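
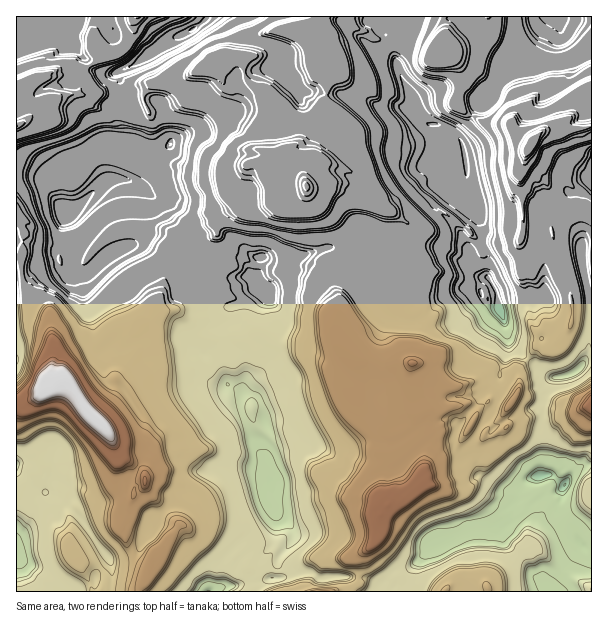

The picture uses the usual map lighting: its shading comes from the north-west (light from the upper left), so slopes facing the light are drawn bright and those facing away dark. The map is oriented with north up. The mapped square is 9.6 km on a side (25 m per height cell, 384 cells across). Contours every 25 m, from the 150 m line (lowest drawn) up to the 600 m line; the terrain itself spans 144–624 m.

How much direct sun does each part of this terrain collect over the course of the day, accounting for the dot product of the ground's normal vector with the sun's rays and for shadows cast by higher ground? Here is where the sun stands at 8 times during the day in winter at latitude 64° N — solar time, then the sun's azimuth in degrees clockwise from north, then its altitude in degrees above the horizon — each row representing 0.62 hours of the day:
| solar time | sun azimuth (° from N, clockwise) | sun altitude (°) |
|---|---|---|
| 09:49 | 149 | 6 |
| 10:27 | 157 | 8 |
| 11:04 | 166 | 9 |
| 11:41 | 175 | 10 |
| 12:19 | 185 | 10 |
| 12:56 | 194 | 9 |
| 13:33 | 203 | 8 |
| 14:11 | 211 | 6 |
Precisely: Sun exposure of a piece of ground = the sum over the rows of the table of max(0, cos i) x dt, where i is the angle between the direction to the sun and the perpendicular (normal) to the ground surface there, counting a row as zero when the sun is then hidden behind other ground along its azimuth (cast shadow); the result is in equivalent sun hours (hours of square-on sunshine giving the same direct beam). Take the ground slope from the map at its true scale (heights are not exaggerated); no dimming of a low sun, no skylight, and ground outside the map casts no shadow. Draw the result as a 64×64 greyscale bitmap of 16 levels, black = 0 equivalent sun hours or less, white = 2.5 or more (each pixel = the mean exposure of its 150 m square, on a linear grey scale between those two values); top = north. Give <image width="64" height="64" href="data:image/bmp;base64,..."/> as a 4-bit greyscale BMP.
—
<image width="64" height="64" href="data:image/bmp;base64,Qk12CAAAAAAAAHYAAAAoAAAAQAAAAEAAAAABAAQAAAAAAAAIAAATCwAAEwsAABAAAAAAAAAAAAAAABEREQAiIiIAMzMzAERERABVVVUAZmZmAHd3dwCIiIgAmZmZAKqqqgC7u7sAzMzMAN3d3QDu7u4A////ACRERFYzRDW5fGp5UhRBASIAASW2RERDIkRFRFQ0REV0ADRFu0QzM1t3tu7+lUIAAAAAAlpUREMBNEMTNERFRBAQJFynhBMyRbWKVlVEQxAAAiXf3OdDARABIiEkeGZEISJkeEQxFUI0d1mlVERDIRFlV4e+zXUQAAAAACR850QzRVRlQiKXcRRJVaxUREQzEgJCFI7ttRAAAAAAE0VTRERFREQyGZySAEeWWJRERDMhECMRJKu5QhAAAAABRCNERVZEISFYt2QgE6pUhURCABMxMyRFWKqWIQAAAAAQAkRVqVQQEYZkVzESQkRWREAAFkRjV2VWa8vIMQABEAATRFamRDEUZERXUyABREREIBJFR1R1VFbJ7+zNtjIiESNEfFREMzdTNFbcQRJEM0QSM1VYVpQ0RH2/7vyclDMzNDSXREREV0aERmhDM0MjQyIzVVVFRDNERbyd2deWRERDE1RERURUSWRFxqVEMRNDIzRUZkMTIBIkSMUzV2lUMjQRNERERFdYVURFZkIAI0I0RGSFQwExAAFEIyQ0abVAAXUiJEREVYW/swNFQxI0QzRFdERDISIAABMkM2vXmGh4ZiB0RERmipWCEyJHt0RXREdUEBMyIyEQACNERW2bpmVVZ1RERGmaZUNEI0VqZEREV1QgBDNERDMQIjRFVcy+vf7b+lRXvLnWVEMzRCA0Q0V3QzFVRWREQzM0N1d1WMeofP/b2a7dvGMzICNDETRDZlZERoRqhUREREZUo0iVdlapr6/v/tylEhEBJEESNCRTZERJVbhUREREQ0JVJDVXWZmm7//uuUEREBI0ISMxFFZlRGdZhEREREVXtxZDlDNGWH1W3tmkEAASI0IRMyIzRnVEhWlERERERERoYmNbYzNCVzat/WIAABI0QhMzIzM2ZEV1hkRERERERCESIxZ3MRERA0RVQAABIjRDM0RCVXhURVWERERERERFeFRDEVIyAAABJEQhAAIjNEQ0RXeHdlREVmRERERFREQQJEIhIzAAABESMgAAASM0REREepmFRElmVERUREeFQwATQyIjNDAAIhAAAAESMzRDRERFVlVEeURERERERFRGIjQxARWKYxAiEQABESIzNENERERFVVV1RFRERERBE0RDIQAAGpeGMzMiEBESIzM0M0RVRERERERGVERCATMhEBIAAAAUNEdUUyEBERIzM0REREREREREI0ZERDEAAAAAAAAAADVURoRTIQEQATMzRFZUREREREQjRUREIAAAAAAAEAABYjRGdVIiERAAEjREWoRERERDQzRFREMBIhABIxIQAAMwEUNVUhEBAAAAAkQzNEREQxADM0I0QRIzRDQSIQAAFSAANURTIAAAAAAAIzATREVCAAQ1MQIhI0RERDEgEAA1MxFUREIQAAABEQAAEjRERDIAFUIyAAI0RERFYyEhAleYaGM0QAAAAAASIQATREREETa1RDMQEjRERVR1ZDEWi8yYVDRAAAABAAEjIRNERVWXd1RDIzMzRERERFYzSIWHVYZUJFQRARERAAI0M0REREhCJEMjREREREREISNFV2ZUVUQkRjIRIiIQAANEREREVIh0RTEjREREREMThERpplRVRDM1VBIiIiEAAUREV5VXiGrtuGVERERERVNEVXVolEVERFZUISIiMyEANERIuJ3/+5qYdVVFREVVlEa0JlNkRUWHVUIQAiIzMzITRHls3d7/3N3udVVWZ1QjSBJFQ1RDRYhBEgAAIzMzMQA0hVrbme///5a3e/+yQRMwE0REVENFZSEjEAABMzMyEAQ0aWVahVVWpn3ZVCQQEQEiRUVUREREAiRVQQAAEAEhFESmVEVERpVpVVRCEQEAEiRmandEQzISJaqoMRERJDN1lnRERURHlUh1RDAQAAEiNHeHaZdEMDIzVliEMiRlRHZWVFiXREMTQ0RUEQAAEjQ1d424pVURRTNEVXmZmGVEREREe5REQhMxRTMREQEjMzZmd4d2RWRYQ0RVV5dmVEQkQzREVERDM1MjQyEkIjMzRkZUi1hVl1e2REV2ZlREMiMiFDEjMzMyADRCIjVDM0NGREW7d7dY/L7rZFVUREUxMwESISEBIQACREJDM0M0RFhlVSndzv/f//7tZEVWmVZDECAQAAAAACNEQ1QzIzQmt6iEEpjOy7Zr/tjv/v/M7cY0QQEQAAASM0QiMzIhEn2MaHIAFER6FVRFeVZoZZhmZ4lCESMyIjREQgIDETWO/rMiEQAAIwARRERa50RFY1rtpUMzNEQwFEQQERICRJnXEAAAAAAAAUM0WIdrZUZDaFVEV3dkQxACMAEmZWNEVEQQAAAAAAAjRSACNEREVZ7XVUWqh2QwABJTMzVUQ0dTNYIQEAAAADQ0dyASMCNERVRprJU2IQATmVnHRDMku4l1aTIAAAAAAgEjYzQREAABNEm5ZmQAAjZ1RVVDIyiv/qhGQhAAAAAAAAADMnzqEAACMDRFhoMjRlREQ0I0R527ulQyIQAAAAAAAAABVGvSAAAAA0REVkRFVEQzMTa1M0RGVEMhEAAAABAAAANEM3ogAAAAAAABRYlURCMTREMhREM0RiIRAAABIQAAFEMSW5MAAAAAABfftUREIlZFQyEkICRGMiAAAAEhABIxIzaJqGEAAAAAEkREREIkQSJDIgEBNFVDIAAAATIiMzIUVXrO2FEAAAAAAAEjMzMiNEMyEBI0dEQgAAAC"/>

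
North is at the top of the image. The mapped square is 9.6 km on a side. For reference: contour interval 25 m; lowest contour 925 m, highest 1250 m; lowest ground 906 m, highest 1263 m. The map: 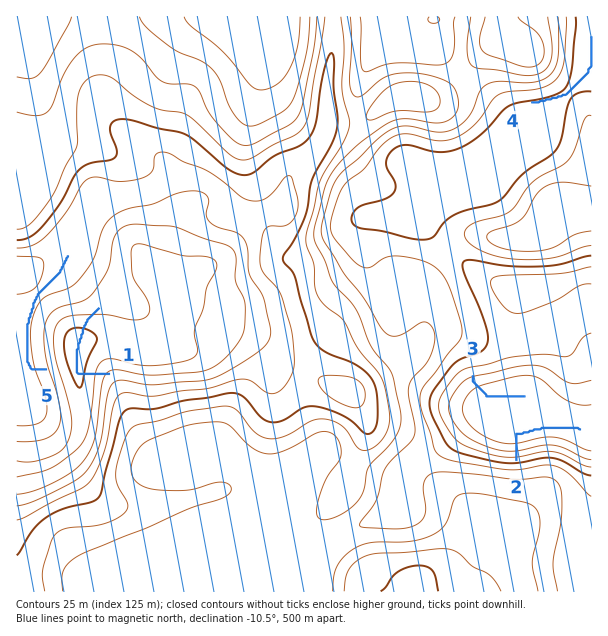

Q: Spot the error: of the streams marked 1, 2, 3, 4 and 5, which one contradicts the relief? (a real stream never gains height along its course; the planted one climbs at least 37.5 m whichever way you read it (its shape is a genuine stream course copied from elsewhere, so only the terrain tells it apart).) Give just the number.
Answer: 1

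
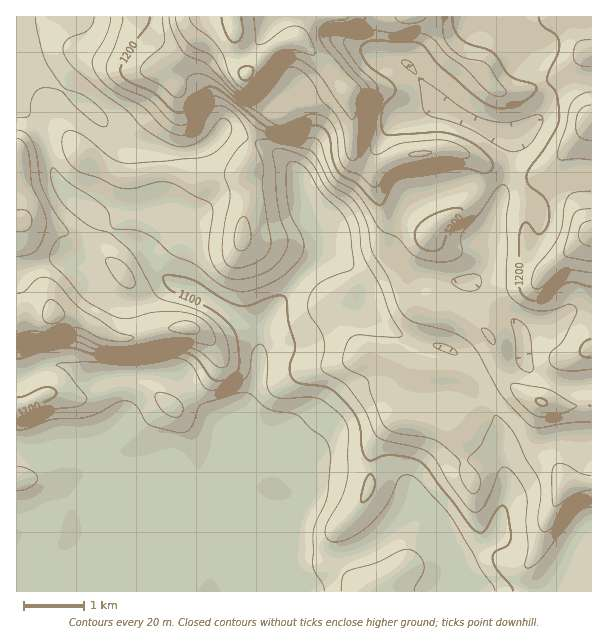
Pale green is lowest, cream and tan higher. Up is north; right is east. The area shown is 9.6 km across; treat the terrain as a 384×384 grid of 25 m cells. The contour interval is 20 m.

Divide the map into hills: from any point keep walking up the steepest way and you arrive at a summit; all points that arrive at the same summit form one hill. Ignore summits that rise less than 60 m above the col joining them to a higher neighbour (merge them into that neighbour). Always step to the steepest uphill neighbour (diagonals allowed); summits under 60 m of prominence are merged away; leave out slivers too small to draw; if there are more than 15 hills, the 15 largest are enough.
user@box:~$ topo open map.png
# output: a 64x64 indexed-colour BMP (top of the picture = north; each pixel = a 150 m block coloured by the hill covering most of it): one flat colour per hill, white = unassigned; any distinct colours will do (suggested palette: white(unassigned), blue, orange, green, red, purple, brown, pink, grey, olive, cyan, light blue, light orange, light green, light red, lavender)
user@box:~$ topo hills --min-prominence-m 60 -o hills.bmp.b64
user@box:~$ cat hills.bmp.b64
<image width="64" height="64" href="data:image/bmp;base64,Qk12CAAAAAAAAHYAAAAoAAAAQAAAAEAAAAABAAQAAAAAAAAIAAATCwAAEwsAABAAAAAAAAAA////ALR3HwAOf/8ALKAsACgn1gC9Z5QAS1aMAMJ34wB/f38AIr28AM++FwDox64AeLv/AIrfmACWmP8A1bDFABEREREREREREREREREREREREREREREREREREREREREREREREREREREREREREREREREREREREREREREREREREREREREREREREREREREREREREREREREREREREREREREREREREREREREREREREREREREREREREREREREREREREREREREREREREREREREREREREREREREREREREREREREREREREREREREREREREREREREREREREREREREREREREREREREREREREREREREREREREREREREREREREREREREREREREREREREREREREREREREREREREREREREREREREREREREREREREREREREREREREREREREREREREREREREREREREREREREREREREREREREREREREREREREREREREREREREREREREREREREREREREREREREREREREREREREREREREREREREREREREREREREREREREREREREREREREREREREREREREREREREREREREREREREREREREREREREREREREREREREREREREREREREREREREREREREREREREREREREREREREREREREREREREREREREREREREREREREREREREREREREREREREREREREREREREREREREREREREREREREREREREREREREREREREREREREREREREREREREREREREREREREREREREREREREREREREREREREREREREREREREREREREREREREREREREREREREREREREREREREREREREREREREREREREREREREREREiIREREREREREREREREREREREREREREREREREREREREiIhEREREREREREREREREREREREREREREREREREREREiIiIREREREREREREREREREREREREREREREREREREREiIiIhEREREREREREREREREREREREREREREREREREREiIiIiIRERERERERERERERERERERERESIRERIiIiIiIiIiIiIhERERERERERERERERERERERERIiIiIiIiIiIiIiIiIiEREREREREREREREREREREREREiIiIiIiIiIiIiIiIiIRERERERERERERERERERERERESIiIiIiIiIiIiIiIiIhERERERERERERERERERERERERIiIiIiIiIiIiIiIiIiEREREREREREREREREREREREREiIiIiIiIiIiIiIiIiIRERERERERERERERERERMzERESIiIiIiIiIiIiIiIiERERERERERERERERERERMzMzERIiIiIiIiIiIiIiIhERERERERERERERERERERMzMzMzMiIiIiIiIiIiIiIRERERERERERERERERERERMzMzMzMyIiIiIiIiIiIiERERERERERERERERERERERMzMzMzMzIiIiIiIiIiIhERERERERERERERERERERERMzMzMzMzMiIiIiIiIiIhERERERERERERERERERERERETMzMzMzMyIiIiIiIiIhERERERERERERERERERERERERMzMzMzMzIiIiIiIiIiERERERERERERERERERERERERETMzMzMzMiIiIiIiIiERERERERERERERERERERERERETMzMzMzMyIiIiIiIhERERERERERERERERERERERERERMzMzMzMzIiIiIiIRERERERERERERERERERERERERERETMzMzMzMiIiIiIRERERERERERERERERERERERERERERMzMzMzMyIiIiIREREREREREREREREREREREREREREREzMzMzMzIiIiERERERERERERERERERERERERERERERERMzMzMzMiIiEREREREREREREREREREREREREREREREREzMzMzMyIiIRERERERERERERERERERERERERERERERETMzMzMzIiIREREREREREREREREREREREREREREREREREzMzMzMiIhERERERERERERERERERERERERERERERERETMzMzMyIiERERERERERERERERERERERERERERERERERMzMzMzIiEREREREREREREREREREREREREREREREREREzMzMzMiIRERERERERERERERERERERERERERERERERETMzMzMyIhERERERERERERERERERERERERERERERERERETMzMzIhEREREREREREREREREREREREREREREREREREREzMzMhERERERERERERERERERERERERERERERERERERETMzMxEREREREREREREREREREREREREREREREREREREREzMzERERERERERERERERERERERERERERERERERERERETMzMRERERERERERERERERERERERERERERERERERERETMzMxERERERERERERERERERERERERERERERERERERERMzMzERERERERERERERERERERERERERERERERERERERMzMzMRERERERERERERERERERERERERERERERERERERMzMzMxEREREREREREREREREREREREREREREREREREREzMzMzEREREREREREREREREREREREREREREREREREREzMzMzMRERERERERERERERERERERERERERERERERERMzMzMzMxERERERERERERERERERERERERERERERERERMzMzMzMz"/>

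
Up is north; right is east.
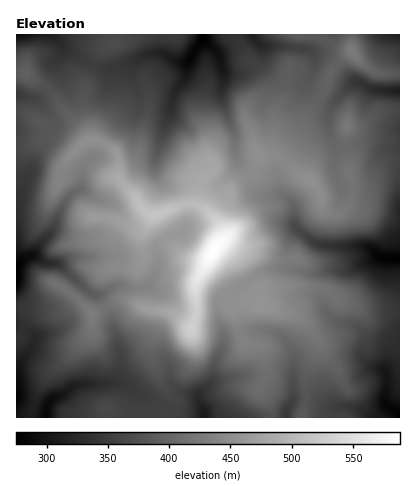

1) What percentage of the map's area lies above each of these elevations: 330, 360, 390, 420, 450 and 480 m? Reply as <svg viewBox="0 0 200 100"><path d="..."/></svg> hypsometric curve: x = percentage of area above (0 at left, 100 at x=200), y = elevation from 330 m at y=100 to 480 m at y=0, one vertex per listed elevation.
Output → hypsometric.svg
<svg viewBox="0 0 200 100"><path d="M182 100l-38-20-42-20-39-20-32-20-18-20"/></svg>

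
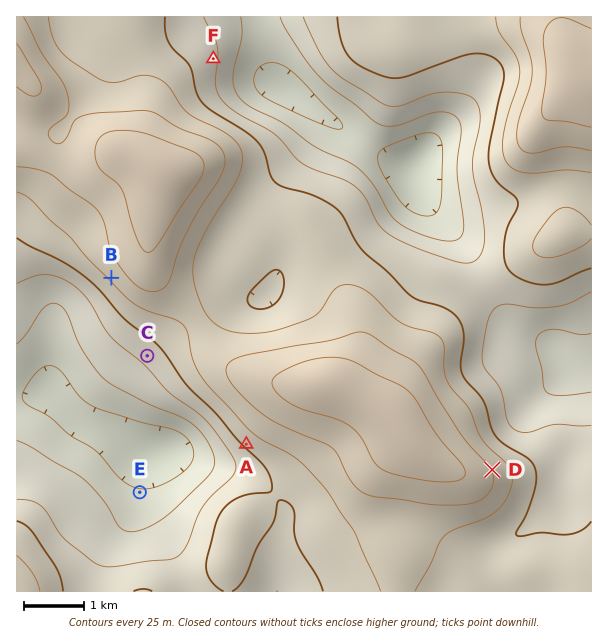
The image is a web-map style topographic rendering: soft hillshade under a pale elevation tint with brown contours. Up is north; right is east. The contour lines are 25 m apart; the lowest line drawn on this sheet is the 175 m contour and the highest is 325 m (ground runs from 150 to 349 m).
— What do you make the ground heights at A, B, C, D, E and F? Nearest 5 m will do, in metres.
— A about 255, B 280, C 235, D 300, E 180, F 230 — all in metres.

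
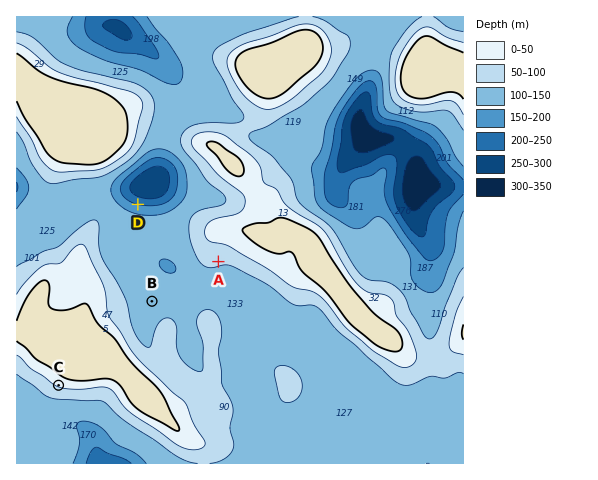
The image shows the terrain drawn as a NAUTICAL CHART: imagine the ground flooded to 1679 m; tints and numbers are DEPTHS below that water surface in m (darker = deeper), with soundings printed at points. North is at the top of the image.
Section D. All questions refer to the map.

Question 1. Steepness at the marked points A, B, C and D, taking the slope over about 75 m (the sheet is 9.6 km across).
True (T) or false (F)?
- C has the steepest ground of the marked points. F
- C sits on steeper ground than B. T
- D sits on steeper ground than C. T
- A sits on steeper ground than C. F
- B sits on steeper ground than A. F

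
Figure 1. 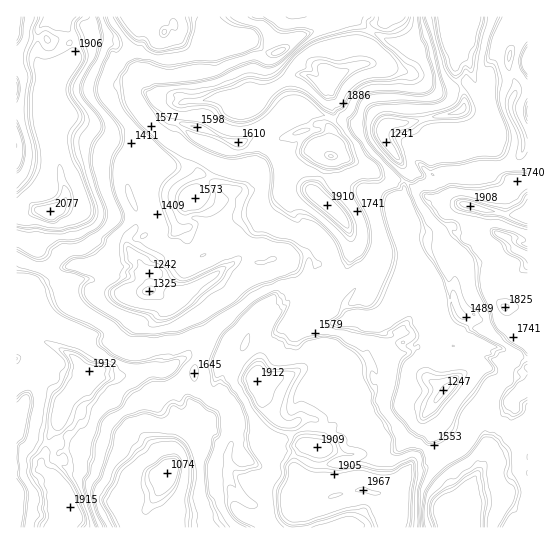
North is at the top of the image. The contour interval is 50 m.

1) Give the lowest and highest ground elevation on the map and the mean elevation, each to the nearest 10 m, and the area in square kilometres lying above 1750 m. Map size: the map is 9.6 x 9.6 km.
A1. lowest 1070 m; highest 2080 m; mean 1610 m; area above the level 19.4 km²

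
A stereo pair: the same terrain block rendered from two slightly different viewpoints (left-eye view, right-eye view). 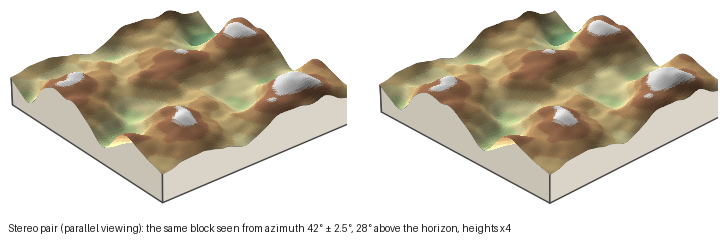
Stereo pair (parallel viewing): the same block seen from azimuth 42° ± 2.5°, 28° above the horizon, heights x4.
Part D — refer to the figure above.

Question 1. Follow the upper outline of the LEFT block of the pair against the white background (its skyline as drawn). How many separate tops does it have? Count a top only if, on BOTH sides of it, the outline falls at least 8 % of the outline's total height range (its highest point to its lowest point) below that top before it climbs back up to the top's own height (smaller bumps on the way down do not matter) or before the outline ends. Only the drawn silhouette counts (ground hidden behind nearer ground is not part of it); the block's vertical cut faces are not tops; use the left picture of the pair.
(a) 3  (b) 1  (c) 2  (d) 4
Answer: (a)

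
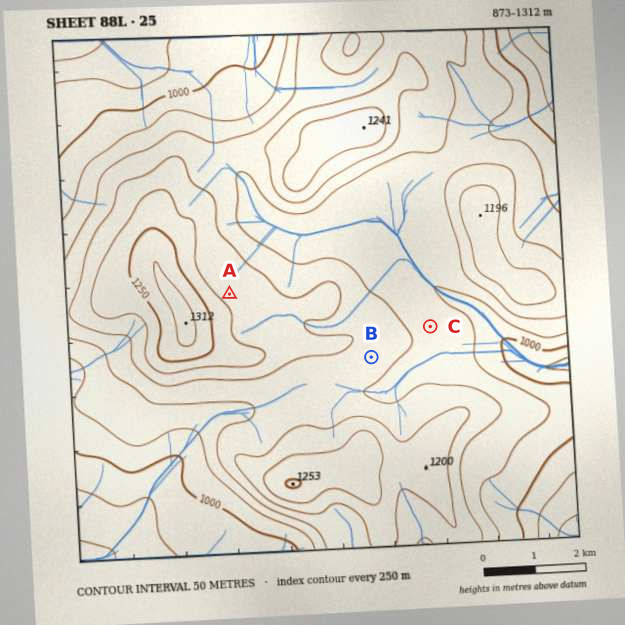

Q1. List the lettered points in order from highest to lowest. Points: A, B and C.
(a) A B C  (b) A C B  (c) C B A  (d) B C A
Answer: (a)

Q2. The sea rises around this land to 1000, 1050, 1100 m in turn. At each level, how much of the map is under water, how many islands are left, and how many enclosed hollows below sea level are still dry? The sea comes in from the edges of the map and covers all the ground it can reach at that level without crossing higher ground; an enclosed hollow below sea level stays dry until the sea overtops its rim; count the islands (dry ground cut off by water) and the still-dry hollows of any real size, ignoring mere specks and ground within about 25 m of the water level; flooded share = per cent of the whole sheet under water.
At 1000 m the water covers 14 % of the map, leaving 0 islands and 0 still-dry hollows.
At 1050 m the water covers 26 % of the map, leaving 0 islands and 0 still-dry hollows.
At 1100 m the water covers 49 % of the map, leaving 0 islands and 0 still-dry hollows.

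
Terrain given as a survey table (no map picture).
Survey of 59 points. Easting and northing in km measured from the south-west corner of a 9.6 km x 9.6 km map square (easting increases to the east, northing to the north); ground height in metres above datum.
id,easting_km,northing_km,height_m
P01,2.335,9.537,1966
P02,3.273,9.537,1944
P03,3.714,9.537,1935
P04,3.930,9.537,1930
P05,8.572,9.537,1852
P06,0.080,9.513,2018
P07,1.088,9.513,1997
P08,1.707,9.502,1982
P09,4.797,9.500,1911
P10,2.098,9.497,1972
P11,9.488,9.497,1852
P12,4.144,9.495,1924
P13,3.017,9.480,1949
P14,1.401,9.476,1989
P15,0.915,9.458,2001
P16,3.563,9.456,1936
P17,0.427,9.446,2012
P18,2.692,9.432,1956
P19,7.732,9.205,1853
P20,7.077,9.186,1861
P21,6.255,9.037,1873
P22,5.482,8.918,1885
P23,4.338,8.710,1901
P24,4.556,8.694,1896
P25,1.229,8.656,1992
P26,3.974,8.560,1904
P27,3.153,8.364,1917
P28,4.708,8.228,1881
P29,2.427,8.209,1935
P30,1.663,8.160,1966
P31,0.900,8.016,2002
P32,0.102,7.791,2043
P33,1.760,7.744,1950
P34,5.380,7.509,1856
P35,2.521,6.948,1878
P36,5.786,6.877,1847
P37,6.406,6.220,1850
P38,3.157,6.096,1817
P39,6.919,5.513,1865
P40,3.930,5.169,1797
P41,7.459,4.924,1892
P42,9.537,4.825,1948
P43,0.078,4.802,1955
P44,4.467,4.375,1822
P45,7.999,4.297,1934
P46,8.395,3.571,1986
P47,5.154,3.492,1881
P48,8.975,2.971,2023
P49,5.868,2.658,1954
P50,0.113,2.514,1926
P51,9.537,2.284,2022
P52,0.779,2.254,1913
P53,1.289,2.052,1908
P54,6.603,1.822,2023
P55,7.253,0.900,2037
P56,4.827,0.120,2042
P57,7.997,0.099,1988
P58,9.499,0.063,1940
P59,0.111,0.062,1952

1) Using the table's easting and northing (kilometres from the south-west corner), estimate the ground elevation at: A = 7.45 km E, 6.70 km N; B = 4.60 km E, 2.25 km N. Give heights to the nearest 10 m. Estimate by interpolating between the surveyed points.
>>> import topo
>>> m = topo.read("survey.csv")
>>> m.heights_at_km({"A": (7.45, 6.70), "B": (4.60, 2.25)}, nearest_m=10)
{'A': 1850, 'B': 1930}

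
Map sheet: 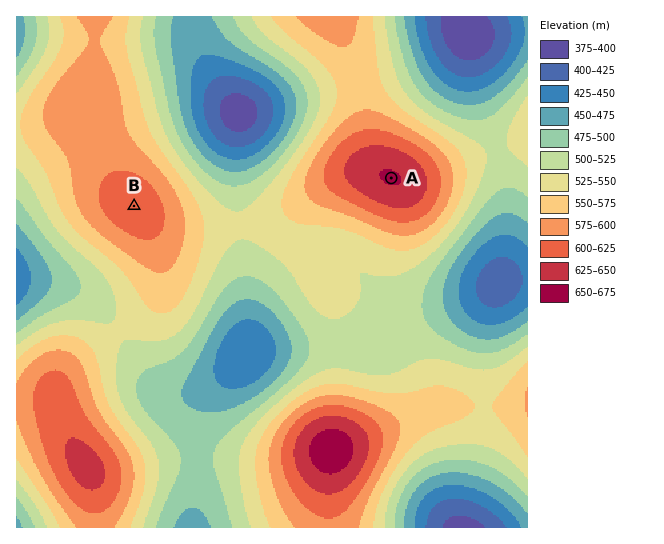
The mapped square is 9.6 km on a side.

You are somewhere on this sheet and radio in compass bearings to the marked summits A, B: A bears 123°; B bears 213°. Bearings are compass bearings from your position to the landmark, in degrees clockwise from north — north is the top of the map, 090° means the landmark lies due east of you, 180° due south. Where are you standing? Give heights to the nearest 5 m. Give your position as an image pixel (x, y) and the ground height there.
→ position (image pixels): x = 223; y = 69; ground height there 435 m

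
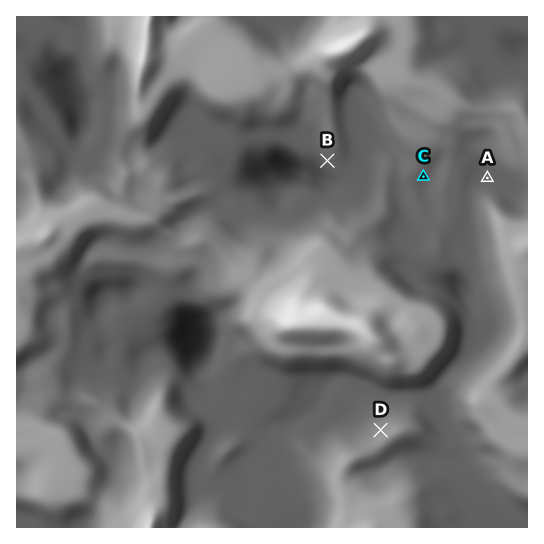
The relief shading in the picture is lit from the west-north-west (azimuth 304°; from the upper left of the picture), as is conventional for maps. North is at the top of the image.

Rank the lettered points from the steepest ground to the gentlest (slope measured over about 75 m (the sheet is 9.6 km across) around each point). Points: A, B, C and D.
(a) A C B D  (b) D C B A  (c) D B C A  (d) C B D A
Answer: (c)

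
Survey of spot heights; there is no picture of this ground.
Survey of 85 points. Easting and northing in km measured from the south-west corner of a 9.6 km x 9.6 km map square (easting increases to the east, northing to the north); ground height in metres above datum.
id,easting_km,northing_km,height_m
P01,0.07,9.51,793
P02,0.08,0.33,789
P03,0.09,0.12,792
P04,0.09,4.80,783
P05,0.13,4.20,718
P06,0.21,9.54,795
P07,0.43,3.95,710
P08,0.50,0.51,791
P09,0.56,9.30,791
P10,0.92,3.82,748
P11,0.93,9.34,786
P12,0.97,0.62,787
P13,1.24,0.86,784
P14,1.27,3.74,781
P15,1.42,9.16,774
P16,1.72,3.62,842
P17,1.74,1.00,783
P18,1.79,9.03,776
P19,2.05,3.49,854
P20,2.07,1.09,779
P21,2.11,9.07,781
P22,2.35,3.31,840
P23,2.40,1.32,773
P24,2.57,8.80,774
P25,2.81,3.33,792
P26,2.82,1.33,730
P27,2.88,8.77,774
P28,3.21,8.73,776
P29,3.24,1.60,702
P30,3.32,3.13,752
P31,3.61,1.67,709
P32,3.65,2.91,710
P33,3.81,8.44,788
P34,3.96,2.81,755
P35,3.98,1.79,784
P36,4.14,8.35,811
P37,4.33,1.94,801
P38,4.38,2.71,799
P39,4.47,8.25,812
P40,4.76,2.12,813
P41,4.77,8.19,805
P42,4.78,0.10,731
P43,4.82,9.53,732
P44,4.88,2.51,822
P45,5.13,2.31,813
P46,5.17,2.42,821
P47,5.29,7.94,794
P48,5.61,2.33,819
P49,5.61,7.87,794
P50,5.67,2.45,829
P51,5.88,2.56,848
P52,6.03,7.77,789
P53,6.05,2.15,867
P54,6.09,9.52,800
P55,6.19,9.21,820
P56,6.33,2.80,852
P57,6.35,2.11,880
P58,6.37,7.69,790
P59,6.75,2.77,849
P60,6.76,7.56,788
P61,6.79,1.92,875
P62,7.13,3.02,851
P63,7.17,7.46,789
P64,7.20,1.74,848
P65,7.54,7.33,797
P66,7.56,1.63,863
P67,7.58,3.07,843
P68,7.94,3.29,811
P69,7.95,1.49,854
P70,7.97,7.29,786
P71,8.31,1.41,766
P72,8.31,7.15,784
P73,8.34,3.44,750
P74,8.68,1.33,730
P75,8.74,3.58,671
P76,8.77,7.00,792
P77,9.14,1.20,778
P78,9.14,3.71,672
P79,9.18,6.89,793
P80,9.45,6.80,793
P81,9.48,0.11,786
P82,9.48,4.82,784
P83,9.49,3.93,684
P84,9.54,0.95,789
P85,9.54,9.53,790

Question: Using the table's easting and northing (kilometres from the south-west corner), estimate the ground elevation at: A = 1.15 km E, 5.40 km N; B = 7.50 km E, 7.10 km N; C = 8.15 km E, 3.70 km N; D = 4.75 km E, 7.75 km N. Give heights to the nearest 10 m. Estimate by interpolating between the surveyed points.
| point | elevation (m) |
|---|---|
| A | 790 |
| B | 820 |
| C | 730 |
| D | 810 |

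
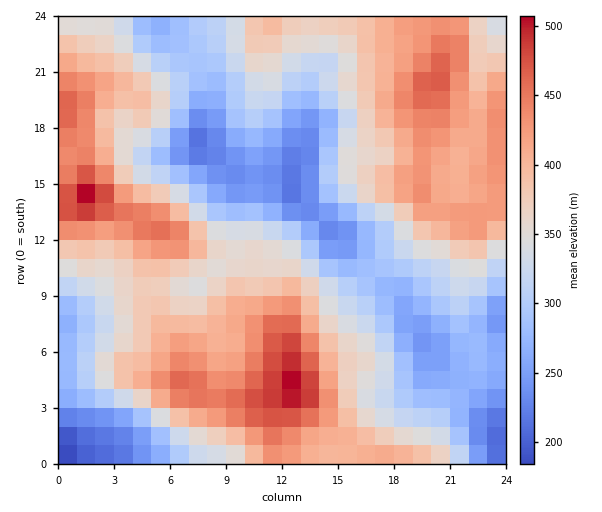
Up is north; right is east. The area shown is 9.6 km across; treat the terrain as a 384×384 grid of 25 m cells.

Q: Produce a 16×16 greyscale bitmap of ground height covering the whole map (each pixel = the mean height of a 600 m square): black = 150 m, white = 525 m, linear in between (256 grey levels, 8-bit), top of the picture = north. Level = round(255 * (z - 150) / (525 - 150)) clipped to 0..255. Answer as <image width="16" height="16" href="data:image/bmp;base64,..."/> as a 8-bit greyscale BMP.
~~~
<image width="16" height="16" href="data:image/bmp;base64,Qk02BQAAAAAAADYEAAAoAAAAEAAAABAAAAABAAgAAAAAAAABAAATCwAAEwsAAAABAAAAAAAAAAAAAAEBAQACAgIAAwMDAAQEBAAFBQUABgYGAAcHBwAICAgACQkJAAoKCgALCwsADAwMAA0NDQAODg4ADw8PABAQEAAREREAEhISABMTEwAUFBQAFRUVABYWFgAXFxcAGBgYABkZGQAaGhoAGxsbABwcHAAdHR0AHh4eAB8fHwAgICAAISEhACIiIgAjIyMAJCQkACUlJQAmJiYAJycnACgoKAApKSkAKioqACsrKwAsLCwALS0tAC4uLgAvLy8AMDAwADExMQAyMjIAMzMzADQ0NAA1NTUANjY2ADc3NwA4ODgAOTk5ADo6OgA7OzsAPDw8AD09PQA+Pj4APz8/AEBAQABBQUEAQkJCAENDQwBEREQARUVFAEZGRgBHR0cASEhIAElJSQBKSkoAS0tLAExMTABNTU0ATk5OAE9PTwBQUFAAUVFRAFJSUgBTU1MAVFRUAFVVVQBWVlYAV1dXAFhYWABZWVkAWlpaAFtbWwBcXFwAXV1dAF5eXgBfX18AYGBgAGFhYQBiYmIAY2NjAGRkZABlZWUAZmZmAGdnZwBoaGgAaWlpAGpqagBra2sAbGxsAG1tbQBubm4Ab29vAHBwcABxcXEAcnJyAHNzcwB0dHQAdXV1AHZ2dgB3d3cAeHh4AHl5eQB6enoAe3t7AHx8fAB9fX0Afn5+AH9/fwCAgIAAgYGBAIKCggCDg4MAhISEAIWFhQCGhoYAh4eHAIiIiACJiYkAioqKAIuLiwCMjIwAjY2NAI6OjgCPj48AkJCQAJGRkQCSkpIAk5OTAJSUlACVlZUAlpaWAJeXlwCYmJgAmZmZAJqamgCbm5sAnJycAJ2dnQCenp4An5+fAKCgoAChoaEAoqKiAKOjowCkpKQApaWlAKampgCnp6cAqKioAKmpqQCqqqoAq6urAKysrACtra0Arq6uAK+vrwCwsLAAsbGxALKysgCzs7MAtLS0ALW1tQC2trYAt7e3ALi4uAC5ubkAurq6ALu7uwC8vLwAvb29AL6+vgC/v78AwMDAAMHBwQDCwsIAw8PDAMTExADFxcUAxsbGAMfHxwDIyMgAycnJAMrKygDLy8sAzMzMAM3NzQDOzs4Az8/PANDQ0ADR0dEA0tLSANPT0wDU1NQA1dXVANbW1gDX19cA2NjYANnZ2QDa2toA29vbANzc3ADd3d0A3t7eAN/f3wDg4OAA4eHhAOLi4gDj4+MA5OTkAOXl5QDm5uYA5+fnAOjo6ADp6ekA6urqAOvr6wDs7OwA7e3tAO7u7gDv7+8A8PDwAPHx8QDy8vIA8/PzAPT09AD19fUA9vb2APf39wD4+PgA+fn5APr6+gD7+/sA/Pz8AP39/QD+/v4A////ABwpM0xugpa/uaytrKKSYC0vN0ZvnK/F19K9ooh3b00uU2uLsM7K0uPwyZF5XlVQQ1uBpbXKu7/b6bmTglZFUVBYdZCotK600teminNIRFZMWXSSoJejs7+/jnZgSVpnSHmElJqKjJqZnnpjWFpse2mZmaW1spKMjH9QSmF1gpaGy8PIzraBd3BVO0hnkK27suTlvKiAVEVDME91l7a5s7rNxo1sTjs7PC9Zipy4trC9yLKHazkyS0s2T4aXtr6xvNKumZJVQWRmSVJ/qcPKtrzJuaeOZlZsfmVwkKvJ2LewrKCMamBjgJJ/eI6qu8+8lo+LdFNdaoaklJSbrLrBtoY="/>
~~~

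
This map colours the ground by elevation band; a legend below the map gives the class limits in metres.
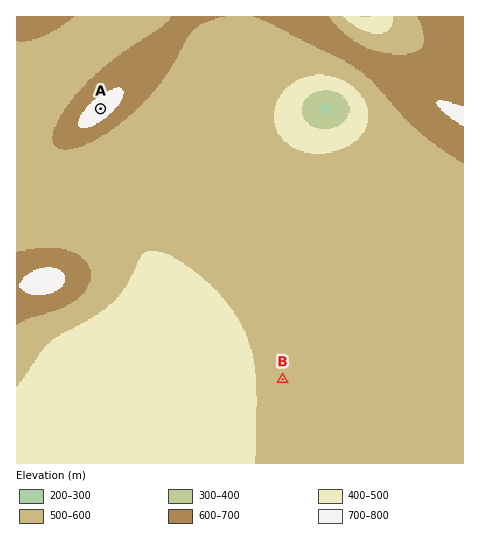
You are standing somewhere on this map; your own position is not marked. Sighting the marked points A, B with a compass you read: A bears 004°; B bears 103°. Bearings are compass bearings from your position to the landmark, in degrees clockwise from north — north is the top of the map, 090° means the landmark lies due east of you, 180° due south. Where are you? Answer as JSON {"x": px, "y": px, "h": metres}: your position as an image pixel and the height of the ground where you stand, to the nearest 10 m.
{"x": 85, "y": 334, "h": 480}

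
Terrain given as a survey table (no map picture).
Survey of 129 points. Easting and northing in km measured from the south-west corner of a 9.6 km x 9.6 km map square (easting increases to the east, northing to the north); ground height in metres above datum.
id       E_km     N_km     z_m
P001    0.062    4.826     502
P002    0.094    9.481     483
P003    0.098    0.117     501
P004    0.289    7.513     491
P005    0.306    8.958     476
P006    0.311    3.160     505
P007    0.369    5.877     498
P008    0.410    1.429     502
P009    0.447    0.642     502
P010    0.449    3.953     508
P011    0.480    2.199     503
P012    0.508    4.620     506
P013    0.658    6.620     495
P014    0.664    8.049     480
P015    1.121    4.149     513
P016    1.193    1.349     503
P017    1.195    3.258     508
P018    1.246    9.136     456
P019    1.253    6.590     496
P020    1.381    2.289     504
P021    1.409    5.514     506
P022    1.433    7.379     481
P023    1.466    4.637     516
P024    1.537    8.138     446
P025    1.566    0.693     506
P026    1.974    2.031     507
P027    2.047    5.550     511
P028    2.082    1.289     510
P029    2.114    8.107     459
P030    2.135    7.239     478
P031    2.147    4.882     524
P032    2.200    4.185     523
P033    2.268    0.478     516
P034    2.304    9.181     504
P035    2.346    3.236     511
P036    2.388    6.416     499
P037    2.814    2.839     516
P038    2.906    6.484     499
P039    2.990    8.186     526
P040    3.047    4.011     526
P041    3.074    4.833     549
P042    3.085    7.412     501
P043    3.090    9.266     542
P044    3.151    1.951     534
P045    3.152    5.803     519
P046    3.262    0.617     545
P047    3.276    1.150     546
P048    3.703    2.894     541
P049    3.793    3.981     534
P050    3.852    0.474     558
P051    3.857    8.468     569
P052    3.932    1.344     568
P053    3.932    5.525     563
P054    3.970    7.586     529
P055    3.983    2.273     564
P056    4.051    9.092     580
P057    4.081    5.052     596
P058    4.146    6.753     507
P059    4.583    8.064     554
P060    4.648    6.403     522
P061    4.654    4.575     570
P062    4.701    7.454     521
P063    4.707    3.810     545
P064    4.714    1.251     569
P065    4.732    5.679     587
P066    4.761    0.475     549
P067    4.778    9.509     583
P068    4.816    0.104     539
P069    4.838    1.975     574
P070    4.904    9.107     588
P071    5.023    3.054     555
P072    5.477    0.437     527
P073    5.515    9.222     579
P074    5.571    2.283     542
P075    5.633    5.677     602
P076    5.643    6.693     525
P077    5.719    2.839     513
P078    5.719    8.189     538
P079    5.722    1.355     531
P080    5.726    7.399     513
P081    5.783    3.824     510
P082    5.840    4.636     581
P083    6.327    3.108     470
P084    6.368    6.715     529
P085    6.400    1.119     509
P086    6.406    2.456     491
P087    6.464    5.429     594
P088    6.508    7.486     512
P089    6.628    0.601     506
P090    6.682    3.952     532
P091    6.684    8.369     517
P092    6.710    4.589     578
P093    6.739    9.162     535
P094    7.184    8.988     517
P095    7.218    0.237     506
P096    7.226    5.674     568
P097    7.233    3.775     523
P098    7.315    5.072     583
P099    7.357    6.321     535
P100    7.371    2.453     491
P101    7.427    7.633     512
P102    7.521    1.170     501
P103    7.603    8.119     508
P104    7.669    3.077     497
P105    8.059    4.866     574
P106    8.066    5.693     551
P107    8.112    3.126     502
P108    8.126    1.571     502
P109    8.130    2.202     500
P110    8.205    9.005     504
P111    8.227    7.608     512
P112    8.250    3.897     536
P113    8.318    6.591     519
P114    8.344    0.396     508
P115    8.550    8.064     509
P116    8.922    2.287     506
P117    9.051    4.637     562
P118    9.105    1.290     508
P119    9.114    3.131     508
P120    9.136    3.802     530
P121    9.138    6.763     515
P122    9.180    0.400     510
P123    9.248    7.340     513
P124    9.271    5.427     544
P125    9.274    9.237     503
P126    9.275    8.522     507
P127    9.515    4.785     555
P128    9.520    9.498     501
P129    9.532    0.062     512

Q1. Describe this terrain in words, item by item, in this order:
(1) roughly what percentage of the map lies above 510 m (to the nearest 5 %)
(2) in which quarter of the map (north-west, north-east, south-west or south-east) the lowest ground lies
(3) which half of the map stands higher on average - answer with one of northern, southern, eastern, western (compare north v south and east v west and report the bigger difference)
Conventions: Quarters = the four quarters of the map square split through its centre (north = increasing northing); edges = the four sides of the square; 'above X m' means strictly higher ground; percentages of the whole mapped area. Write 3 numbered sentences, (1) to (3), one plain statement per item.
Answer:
(1) Ground above 510 m makes up about 60 % of the sheet.
(2) The lowest point lies in the north-west quarter of the map.
(3) Taken as a whole, the eastern half is higher than the western.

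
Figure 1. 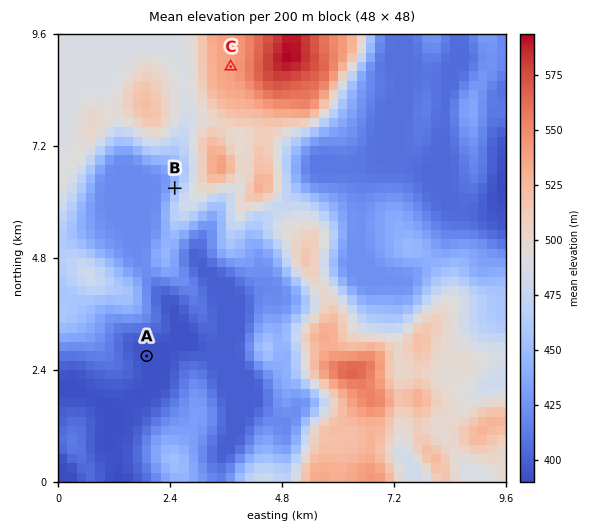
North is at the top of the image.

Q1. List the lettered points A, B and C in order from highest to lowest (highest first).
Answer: ["C", "B", "A"]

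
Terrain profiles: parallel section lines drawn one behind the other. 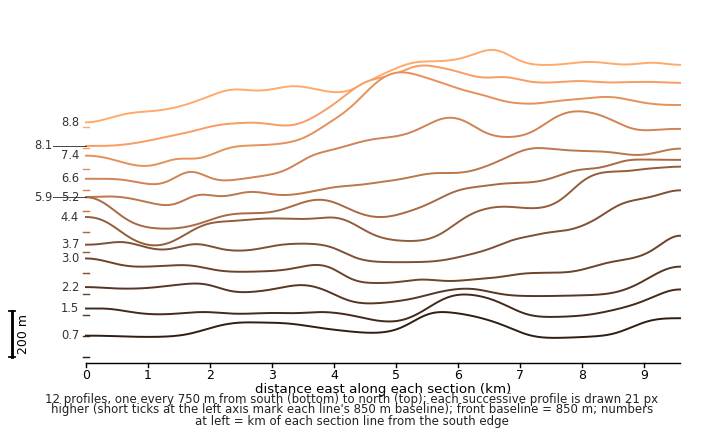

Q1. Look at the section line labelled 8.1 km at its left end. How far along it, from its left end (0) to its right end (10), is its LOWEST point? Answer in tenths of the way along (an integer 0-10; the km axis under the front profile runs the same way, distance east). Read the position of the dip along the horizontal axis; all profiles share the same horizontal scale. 0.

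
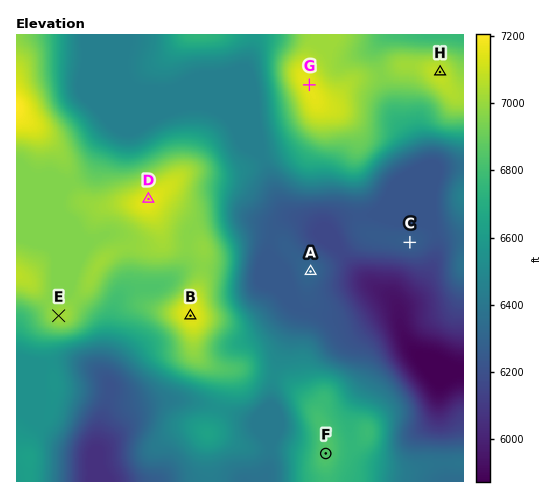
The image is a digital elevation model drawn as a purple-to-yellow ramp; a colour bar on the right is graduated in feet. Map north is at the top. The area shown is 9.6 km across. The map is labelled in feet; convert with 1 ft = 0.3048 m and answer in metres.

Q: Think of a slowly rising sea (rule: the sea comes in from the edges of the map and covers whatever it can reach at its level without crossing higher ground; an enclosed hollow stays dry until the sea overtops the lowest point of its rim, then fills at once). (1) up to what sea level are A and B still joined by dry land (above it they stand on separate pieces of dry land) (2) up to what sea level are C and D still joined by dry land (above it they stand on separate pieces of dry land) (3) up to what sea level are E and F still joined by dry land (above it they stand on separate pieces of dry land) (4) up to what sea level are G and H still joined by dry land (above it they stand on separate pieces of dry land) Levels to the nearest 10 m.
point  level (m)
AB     1910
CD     1900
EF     1990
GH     2120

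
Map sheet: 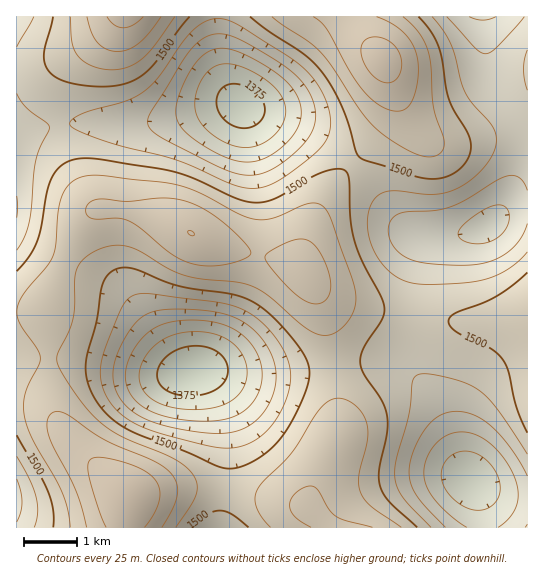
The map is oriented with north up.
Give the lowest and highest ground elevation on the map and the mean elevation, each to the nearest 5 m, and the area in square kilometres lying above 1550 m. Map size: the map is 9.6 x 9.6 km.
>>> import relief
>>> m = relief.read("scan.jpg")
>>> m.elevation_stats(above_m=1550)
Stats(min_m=1355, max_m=1600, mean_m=1490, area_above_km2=9.5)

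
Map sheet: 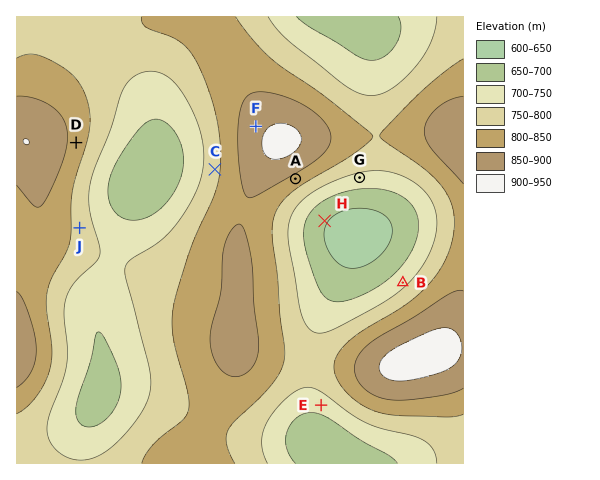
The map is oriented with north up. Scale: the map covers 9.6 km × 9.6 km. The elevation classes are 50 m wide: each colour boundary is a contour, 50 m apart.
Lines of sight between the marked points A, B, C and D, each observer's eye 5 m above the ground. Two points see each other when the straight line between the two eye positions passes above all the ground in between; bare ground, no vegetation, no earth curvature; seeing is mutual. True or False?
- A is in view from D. False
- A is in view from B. True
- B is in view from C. False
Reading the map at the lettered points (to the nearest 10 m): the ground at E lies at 720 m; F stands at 880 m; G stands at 740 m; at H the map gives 660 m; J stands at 780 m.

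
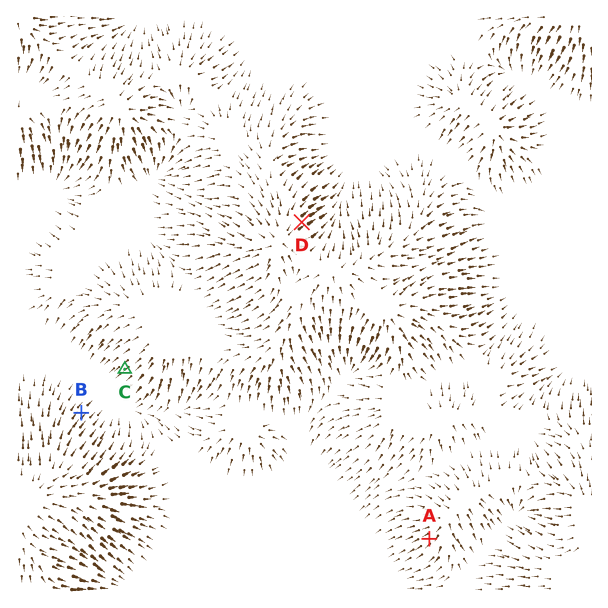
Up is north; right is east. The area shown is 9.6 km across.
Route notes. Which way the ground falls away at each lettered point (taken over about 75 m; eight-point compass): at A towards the SW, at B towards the NE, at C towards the SW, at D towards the NE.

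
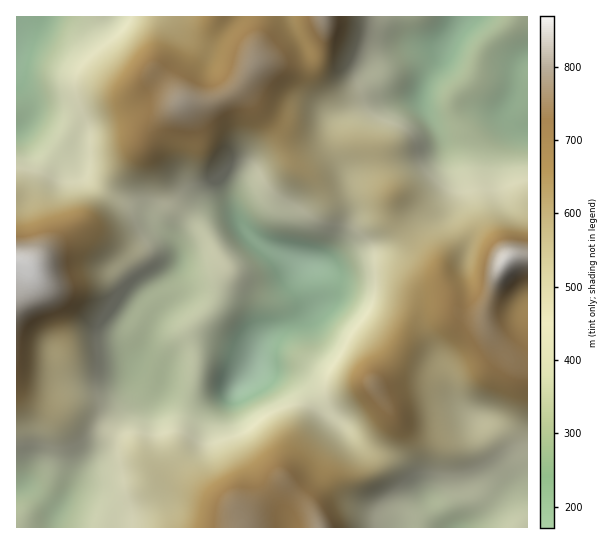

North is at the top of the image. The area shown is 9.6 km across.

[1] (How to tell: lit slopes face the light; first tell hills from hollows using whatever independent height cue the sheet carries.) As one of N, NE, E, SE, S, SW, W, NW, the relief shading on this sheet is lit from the NW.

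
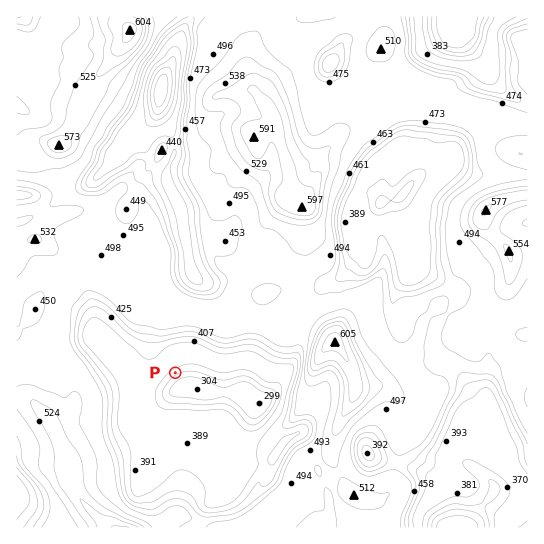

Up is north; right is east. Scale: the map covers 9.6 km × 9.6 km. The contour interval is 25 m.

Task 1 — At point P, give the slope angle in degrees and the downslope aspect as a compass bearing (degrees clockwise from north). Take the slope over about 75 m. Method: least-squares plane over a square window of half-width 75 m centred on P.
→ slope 13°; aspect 150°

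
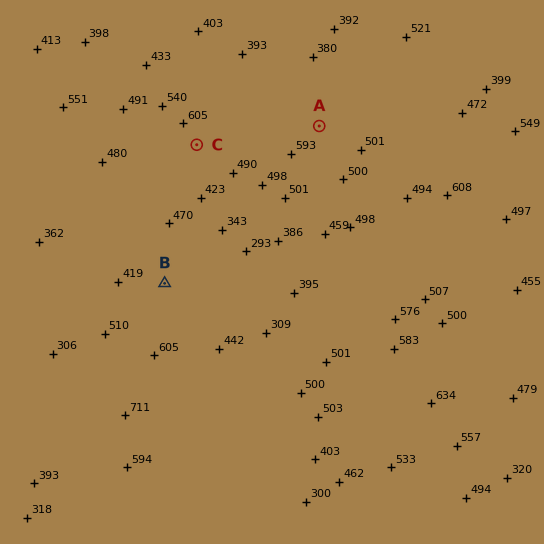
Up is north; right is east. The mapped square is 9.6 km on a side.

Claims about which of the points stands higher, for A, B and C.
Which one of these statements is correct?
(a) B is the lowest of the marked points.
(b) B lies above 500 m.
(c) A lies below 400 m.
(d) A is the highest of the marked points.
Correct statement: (a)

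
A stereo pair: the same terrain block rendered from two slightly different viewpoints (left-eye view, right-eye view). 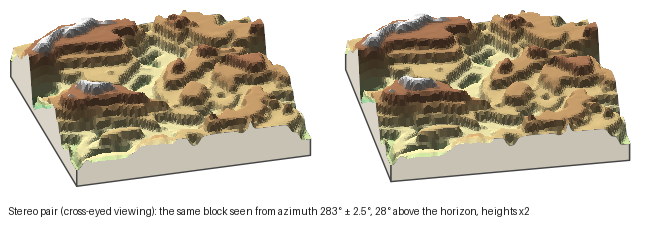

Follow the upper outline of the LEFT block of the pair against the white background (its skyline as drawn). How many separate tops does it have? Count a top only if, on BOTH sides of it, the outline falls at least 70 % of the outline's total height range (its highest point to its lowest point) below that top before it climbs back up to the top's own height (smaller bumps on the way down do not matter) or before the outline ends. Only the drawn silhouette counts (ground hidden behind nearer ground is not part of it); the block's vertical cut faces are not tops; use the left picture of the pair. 0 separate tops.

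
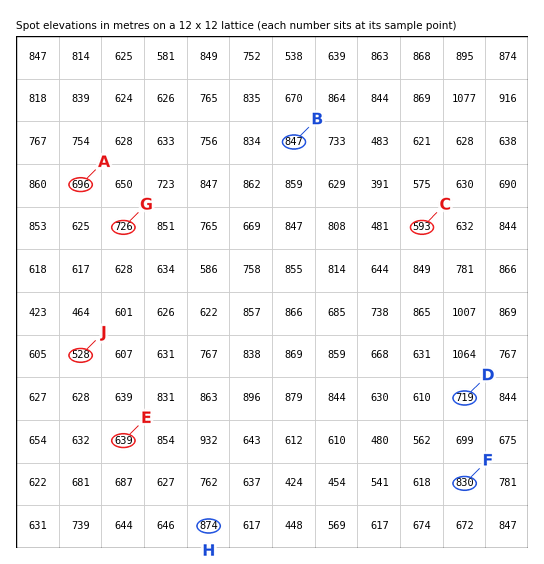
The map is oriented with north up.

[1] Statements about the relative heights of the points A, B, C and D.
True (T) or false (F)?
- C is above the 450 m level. T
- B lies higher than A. T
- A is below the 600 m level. F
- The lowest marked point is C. T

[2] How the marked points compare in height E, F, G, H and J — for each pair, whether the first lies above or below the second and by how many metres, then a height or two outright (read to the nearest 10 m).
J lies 340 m below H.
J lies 300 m below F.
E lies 230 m below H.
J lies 200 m below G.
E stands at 640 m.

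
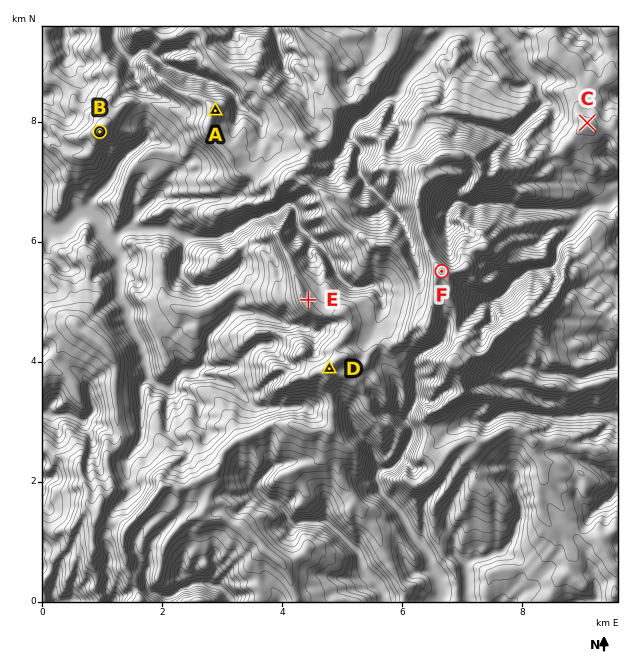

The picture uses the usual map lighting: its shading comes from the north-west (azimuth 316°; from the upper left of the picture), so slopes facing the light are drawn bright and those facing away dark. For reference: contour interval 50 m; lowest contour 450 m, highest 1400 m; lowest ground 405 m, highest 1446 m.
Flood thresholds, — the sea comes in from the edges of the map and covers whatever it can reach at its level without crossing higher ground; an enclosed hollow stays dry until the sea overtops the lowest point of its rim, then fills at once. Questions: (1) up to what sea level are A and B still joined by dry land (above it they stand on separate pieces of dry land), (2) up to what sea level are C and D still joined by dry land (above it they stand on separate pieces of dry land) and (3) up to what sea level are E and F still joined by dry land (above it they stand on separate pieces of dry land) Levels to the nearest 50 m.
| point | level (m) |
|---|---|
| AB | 750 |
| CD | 650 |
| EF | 1100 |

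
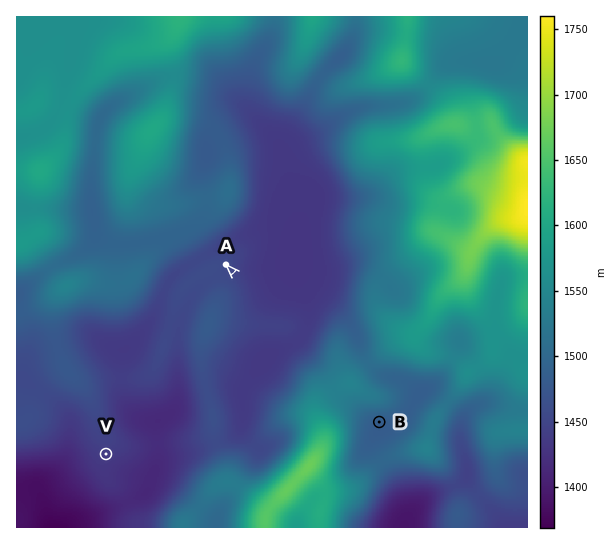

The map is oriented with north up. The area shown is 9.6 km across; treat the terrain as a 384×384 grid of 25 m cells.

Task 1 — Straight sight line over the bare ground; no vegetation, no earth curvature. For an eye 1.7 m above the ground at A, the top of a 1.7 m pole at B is out of sight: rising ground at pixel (315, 356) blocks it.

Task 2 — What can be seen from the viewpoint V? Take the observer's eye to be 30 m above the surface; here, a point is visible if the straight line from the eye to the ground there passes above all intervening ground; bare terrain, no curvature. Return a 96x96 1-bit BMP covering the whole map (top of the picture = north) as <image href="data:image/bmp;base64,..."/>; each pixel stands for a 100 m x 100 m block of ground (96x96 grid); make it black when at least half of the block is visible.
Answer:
<image width="96" height="96" href="data:image/bmp;base64,Qk2+BAAAAAAAAD4AAAAoAAAAYAAAAGAAAAABAAEAAAAAAIAEAAATCwAAEwsAAAIAAAAAAAAA////AAAAAAD////+AHwAAAAAAAD////+AHwAAAAAAAD/////AH4AAAAAAAD//v//wH4AAAAAAAD//H//4D8AAAAAAAD//D//4D+AAAAAAAD/////8B/AAAAAAAD/////+A/gAAAAAAD//////APwAAAAAAD//////gH4AAAAAAD//////wD8AAAAAAD//////wD+AAAAAAD//////wD+AAAAAAD//////wB/AAAAAAD//////wB/AAAAAAD//////AD/gAAAAAD//////Af/gAAAAAD/////+Af/gAAAAAD/////+Af/gAAAAAD/////+AP/gAAAAAD/////+AP/gAAAAAA/////+AH/AAAAAAAf////+AH+AAAAAAAf////+AH+AAAAAAAf////8AD/AAAAAAAf////8AB/AAAAAAD/////8AA/AAAAAAD/////8AAfAAAAAAD/8P//4AAfAAAAAADggAf34AAP4AAAAADAAAH/4AAP8AAAAADAAAH/4AAH8AAAAADAAA//4AAB8AAAAADAAB//8AAB8AfgAADAAD/3+AAA8A/gAADAAH/z+AAA8A/gAADAAP/z8AAAcB/gAADhAf/78AAAcD/wAAD/x///8AAAMH44AAD/////8AAAOfwcAAP/////8AAAH/AeAAMf////4AAAD/AeAAEH////4AAAB+AfCAED////4AAAB+Af+AAA////4AAAB+Af+AAAPwf58AAAA+Af+AAAAAP4eAAAA+A/+ACAAAD8OAAAA/H/+ADAAAB+DAAAA///+ADgAAB/AAAAA///+ADwAAA/gAAAA///+AD4AAAfwAAAA///+AD4AAAP8AAAA///+AA8AAAH+AAAB////AEOAAAD/AAAB///hwcGAAAA/gAAB//+B/8AAAAH/4AAB//4A/8AAAAP/8AAB//4A/8AAAAf/+AAA//4Af4AAA4f/+AAA//4Af4AAB4A/8AAAf/8Af4AAB8AD4AAAf/+A/4AAD+ABwAAAf/8h/4AAD/wAAAAAf/4f/4MAD/4AAAAAf/wf/4OAD/4AAAAAf/gPH4HAD/8AAAAA//gHD4BAAf8AAAAA//wDD8AgAP8AAAAB//4Bh4AgAP4AAAAB//8Bh4AQAP4AAAAB///DhwAAAP4AAAAD////BgAAAH8AAAAD/P//GAAAAB8AAAAD8B/+eAAAAAcAAAABgAH8cAAAAAEAAABBAABwIAAAAAAAAAH4AAAAIAAAAAAAAAH/AAAAAAAAAAAAAAH/gAAAAAAAAAAAAAH/4AAAAAAAAAAAAAH/+AAAAAAAAAAAAAH//gAAAAAAAAAAAAP//4AAAAAAwAAAAAfx/+AAAAAAYAAAAAfgP/AAAAAAOAAAAA/gH/AAAAAAOAAAAA/wH+AAAAAAGAAAAA/wD8AAAAAACAAAAA/4D4AAAAAAAAAAAAf8DgAAAAAAAAAAAAf+DgAAAAAAAAADwAf/DgAAAAAAAAAH+Af/jwAAAAAAAAAP/Af//+AAAAAAAAAP/g////AAAAAAAAAP/w/Af/AAAA="/>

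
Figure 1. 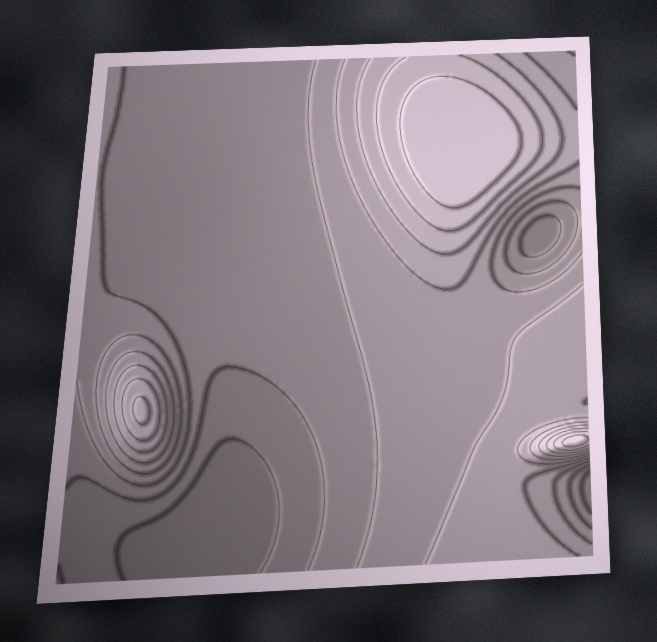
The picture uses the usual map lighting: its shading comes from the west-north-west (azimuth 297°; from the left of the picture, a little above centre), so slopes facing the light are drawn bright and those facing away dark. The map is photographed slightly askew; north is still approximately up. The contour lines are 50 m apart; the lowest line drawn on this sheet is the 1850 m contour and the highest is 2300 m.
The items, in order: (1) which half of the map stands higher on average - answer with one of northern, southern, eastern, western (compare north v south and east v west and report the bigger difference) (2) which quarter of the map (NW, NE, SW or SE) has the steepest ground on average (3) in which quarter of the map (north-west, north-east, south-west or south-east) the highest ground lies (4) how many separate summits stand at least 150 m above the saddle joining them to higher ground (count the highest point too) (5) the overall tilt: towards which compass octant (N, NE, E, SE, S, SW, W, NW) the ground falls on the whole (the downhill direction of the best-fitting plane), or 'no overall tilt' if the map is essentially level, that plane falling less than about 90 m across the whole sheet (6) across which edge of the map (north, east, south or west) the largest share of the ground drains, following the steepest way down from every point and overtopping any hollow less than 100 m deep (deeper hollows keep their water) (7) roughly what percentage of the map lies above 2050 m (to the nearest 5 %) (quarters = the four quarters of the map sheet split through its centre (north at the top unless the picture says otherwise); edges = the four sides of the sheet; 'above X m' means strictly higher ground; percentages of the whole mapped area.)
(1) Taken as a whole, the eastern half is higher than the western.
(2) Slopes are steepest in the north-east quarter.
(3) Look to the south-east quarter for the highest ground.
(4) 3 summits rise at least 150 m above their surroundings.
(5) Overall the map slopes down towards the south-west.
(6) The largest share of the runoff leaves by the southern edge.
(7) Ground above 2050 m makes up about 15 % of the sheet.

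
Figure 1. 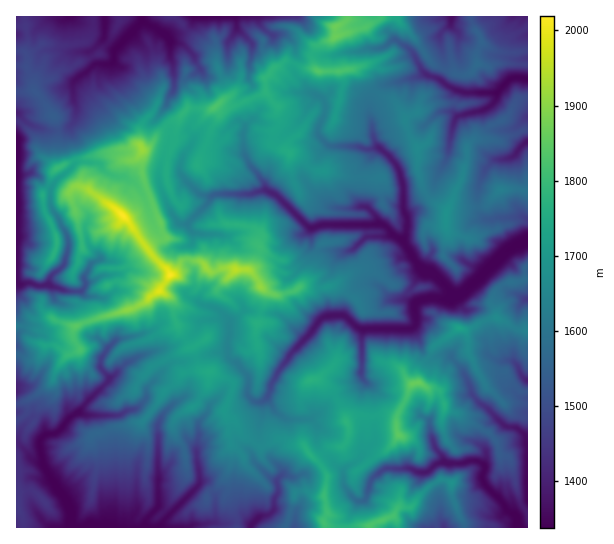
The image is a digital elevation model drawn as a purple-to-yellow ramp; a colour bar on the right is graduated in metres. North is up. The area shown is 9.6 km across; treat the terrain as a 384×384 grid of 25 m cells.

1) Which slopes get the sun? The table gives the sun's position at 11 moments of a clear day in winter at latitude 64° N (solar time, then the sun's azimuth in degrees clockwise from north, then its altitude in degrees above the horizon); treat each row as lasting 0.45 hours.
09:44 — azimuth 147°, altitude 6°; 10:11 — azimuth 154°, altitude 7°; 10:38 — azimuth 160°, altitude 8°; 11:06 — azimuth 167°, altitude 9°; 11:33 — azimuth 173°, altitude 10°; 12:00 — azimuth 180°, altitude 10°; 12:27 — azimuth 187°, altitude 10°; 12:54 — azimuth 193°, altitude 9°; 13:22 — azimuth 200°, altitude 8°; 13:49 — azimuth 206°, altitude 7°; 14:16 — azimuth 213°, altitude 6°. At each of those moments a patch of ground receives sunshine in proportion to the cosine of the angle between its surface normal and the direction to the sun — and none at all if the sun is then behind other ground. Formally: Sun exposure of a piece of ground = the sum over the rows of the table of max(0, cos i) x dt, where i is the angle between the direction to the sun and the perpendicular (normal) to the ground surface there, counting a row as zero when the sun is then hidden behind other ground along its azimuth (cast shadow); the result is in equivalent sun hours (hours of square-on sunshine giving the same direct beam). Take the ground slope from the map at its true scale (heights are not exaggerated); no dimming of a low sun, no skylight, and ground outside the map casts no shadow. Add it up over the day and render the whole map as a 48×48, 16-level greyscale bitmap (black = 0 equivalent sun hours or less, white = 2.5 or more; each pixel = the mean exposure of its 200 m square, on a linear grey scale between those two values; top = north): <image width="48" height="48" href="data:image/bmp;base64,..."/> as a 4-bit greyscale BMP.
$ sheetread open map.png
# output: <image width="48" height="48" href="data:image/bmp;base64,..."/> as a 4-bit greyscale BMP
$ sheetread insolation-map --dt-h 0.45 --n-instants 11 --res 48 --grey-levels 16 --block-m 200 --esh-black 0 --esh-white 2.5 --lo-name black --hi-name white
<image width="48" height="48" href="data:image/bmp;base64,Qk32BAAAAAAAAHYAAAAoAAAAMAAAADAAAAABAAQAAAAAAIAEAAATCwAAEwsAABAAAAAAAAAAAAAAABEREQAiIiIAMzMzAERERABVVVUAZmZmAHd3dwCIiIgAmZmZAKqqqgC7u7sAzMzMAN3d3QDu7u4A////AGRLZXZWZ2d8qEVGIBaadSEkzX/ZykMhRkOmNJlndoNTrJqKlARjIxAAAs2ppjRCV0hhNliIiIWVFXd5uUi3YgAAAAOIk0QjhTMBV1eYiHVrMFd4rFVCFBEAAAB8qTAppTETeXeIh2RYgkiao1EBNDUgAAAFREFslTMmi5eIhndWRriaOXeJcVJ0AAAAABMqhTNItqmIiHamRnqWl828JIcnyEYwA1dXREZEN3d3ina3ZUVmeJiCFWdjT/wghGaEE3lAAUZ4i4aWp2ZmMzEAACZVR3UlQ42RNIipAQAkeYZ6madjMgAAJIVVVBJpepUATEbLQAAAAIkp6VYyIARkMyJEMlGmyEMIx4mahxJ7chxQOUNBAEZ4hRAAAHmqUAGLZgOru2EBiUW3OLRSgiR6lzAAE23ZQxnCJVVc7f0QFoFal4lVZRNYhDEBNFgxI0gjQLx33uRCIoZFdlMFiREAFoMGhyAAFIU0NKnF38R8MBVjMAE5mWAAAlUGQgAABoIhOTm6N60o6TE3lzN3dWIAARIBAAAEZFRnmJYiZQKhFrymFYU0U6cQAAAAAAACmGV4qmEnaL3+23WHQSRFaoIwAAAAAAAAGWmKliWHIEv//9hkVCRkIimhAAFUEAAAAAJmEBEgAAACffzJUkqkaLyLURVTEAAAAAABEAEAAAAAAJ/CWfpq3+z979czEAAAAAAREgAAAAAgARNrmn/rpQFnaHQyeCAAAAADikZAFAEAEQG7nvj/YQABIBVXUAAAAQAAEjWIBDEyNHcBlxQiEiEAAAE0IAACggAAAUIXI6RneaAAEAAAAhAAAAASEQF4dYMAACEkNU7MuxAAAAAAExAAJmEAAQerzu5AADRUKWre1QAAAAAAEhAAAAEAARSrdSO8VEaTWmR6oRIAAAABATIAAAAAFyM0VCACikdyp4iHESEBAAAAAAAXdUQy1iQkRVeYeUZ117tQASEREAAAAAGGWKeLZjqCFTOKm1QjOYIAAiIwARAAACdUeGvcljdAFUE3l0MFAAAAEzMxR2UxEoY3qZdmYlgxE2EAAFM1MAACRVREdnZjN2mGRUQhEXdCAlMAADVAAAAjSJVVJEQzmqmUASIQA6ZlEUQQAEQAAAASNVZII0ZmeWMzIAAAKnV1A0epIFIAAAAAAAVFY1RlVEJlOqqSp1EVERRCaIEAAAAAAAFGZmdFM1QXWIVXdmIDIAAlQiRCAAAAAAAWeLq6VnVDc2VZVUhhIQABZIYwAAAAAAAAMkd7p1UxJHVWVBE1VTAAJ3UQAAAAAAAAAAFBRiASVFZlMRAyAAAAAiIRAAAAAAAAAAAAJWeL24q3MAAAGKkwAEIREAAAAAAAAAAAE2WO7u/+/XEFl4r4JDIhAQAAAAAAAAAAACUhAAA3YjGEISU3l0IhEQAAAAAAAAAAAAATMwAAFhZBISNDVgAhEiEAAAAAAAAAAAATXOt2IJoQIBQQAEIAABERAAAAAAAAAAAABFfce9E0AWIREyIQACESAAAAAAAAAAAAESQU20IRAjATEA=="/>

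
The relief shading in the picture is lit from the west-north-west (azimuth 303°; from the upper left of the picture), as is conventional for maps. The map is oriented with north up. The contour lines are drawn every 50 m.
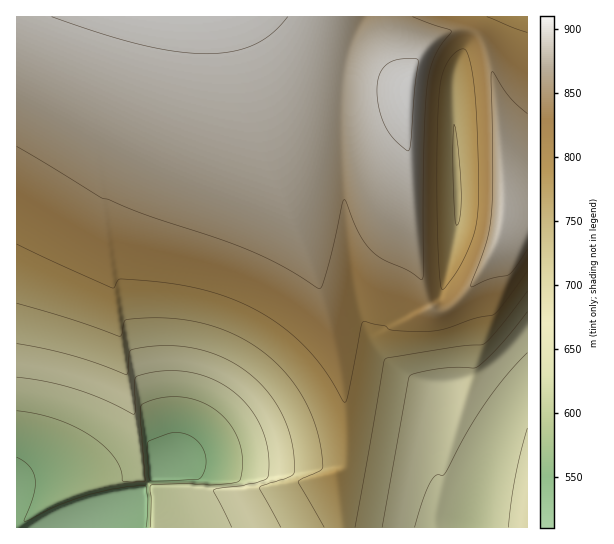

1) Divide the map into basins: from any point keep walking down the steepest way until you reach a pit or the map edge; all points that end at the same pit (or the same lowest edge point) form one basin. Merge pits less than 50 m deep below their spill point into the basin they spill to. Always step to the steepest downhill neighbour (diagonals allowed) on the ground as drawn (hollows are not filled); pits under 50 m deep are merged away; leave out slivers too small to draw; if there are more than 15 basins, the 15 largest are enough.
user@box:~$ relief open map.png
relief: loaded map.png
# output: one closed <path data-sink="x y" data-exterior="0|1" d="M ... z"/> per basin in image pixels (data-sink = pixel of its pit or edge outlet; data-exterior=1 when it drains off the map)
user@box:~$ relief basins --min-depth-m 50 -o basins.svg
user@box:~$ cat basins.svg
<path data-sink="61 527" data-exterior="1" d="M231 16l-215 1 1 511 326-1-7-52 9-8 2-6 0-42-10-69-9-37-16-50-40-102-20-82-17-58z"/><path data-sink="469 525" data-exterior="0" d="M258 16l-26 1 20 62 20 82 40 102 16 50 9 37 10 69 0 42-2 6-9 8 7 52 184 1 1-315-23 0-1 13-5 17-26 42-23 23-5 3-12-2-6-8-7-24-8-54-5-70 1-66-31-10-39-6-33-10-22-13z"/><path data-sink="458 194" data-exterior="0" d="M467 29l-16 2-18 9-16 17-5 10-4 16-1 70 5 70 12 70 5 13 6 5 10 0 5-3 23-23 26-42 6-25-1-60-12-91-8-25-9-10z"/><path data-sink="527 17" data-exterior="1" d="M527 16l-142 1 2 21 5 21 7 14 8 10 2-1 3-15 8-14 21-18 16-6 10 0 8 3 9 10 8 25 5 30 8 77 1 38 22-1z"/>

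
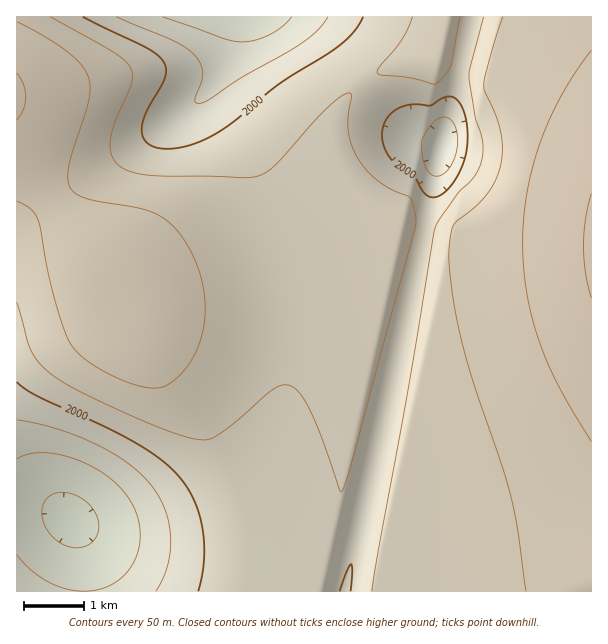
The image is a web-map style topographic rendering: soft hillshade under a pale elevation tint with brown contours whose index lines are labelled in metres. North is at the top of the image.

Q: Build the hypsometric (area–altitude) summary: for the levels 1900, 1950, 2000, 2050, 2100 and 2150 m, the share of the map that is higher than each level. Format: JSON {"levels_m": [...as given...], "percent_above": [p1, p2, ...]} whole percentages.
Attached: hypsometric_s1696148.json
{"levels_m": [1900, 1950, 2000, 2050, 2100, 2150], "percent_above": [95, 91, 84, 62, 29, 6]}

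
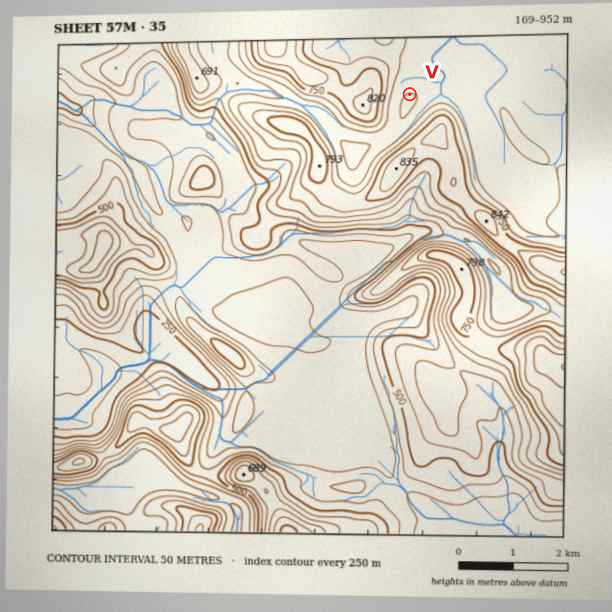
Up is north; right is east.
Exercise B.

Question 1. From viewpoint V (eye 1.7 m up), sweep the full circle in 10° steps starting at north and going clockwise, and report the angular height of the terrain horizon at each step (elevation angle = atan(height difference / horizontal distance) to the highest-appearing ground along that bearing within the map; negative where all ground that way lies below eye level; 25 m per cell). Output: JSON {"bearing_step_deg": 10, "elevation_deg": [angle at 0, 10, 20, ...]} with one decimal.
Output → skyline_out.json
{"bearing_step_deg": 10, "elevation_deg": [2.8, 2.4, 2.2, 2.0, 1.8, 1.6, 1.4, 1.2, 1.0, 1.3, 2.6, 5.5, 9.8, 13.1, 13.8, 13.5, 12.9, 11.7, 10.7, 9.7, 6.1, 3.5, 4.4, 8.8, 12.3, 14.3, 15.3, 16.1, 16.4, 15.4, 13.6, 11.5, 9.2, 6.8, 5.3, 3.8]}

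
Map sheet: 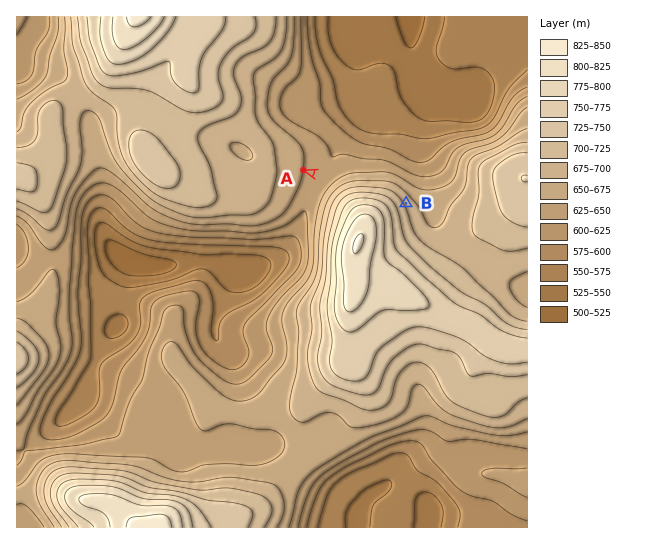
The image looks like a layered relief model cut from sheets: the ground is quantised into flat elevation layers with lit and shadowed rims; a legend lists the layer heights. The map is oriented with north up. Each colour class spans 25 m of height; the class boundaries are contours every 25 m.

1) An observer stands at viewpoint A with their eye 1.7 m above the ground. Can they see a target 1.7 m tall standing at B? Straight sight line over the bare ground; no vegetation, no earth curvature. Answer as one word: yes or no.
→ no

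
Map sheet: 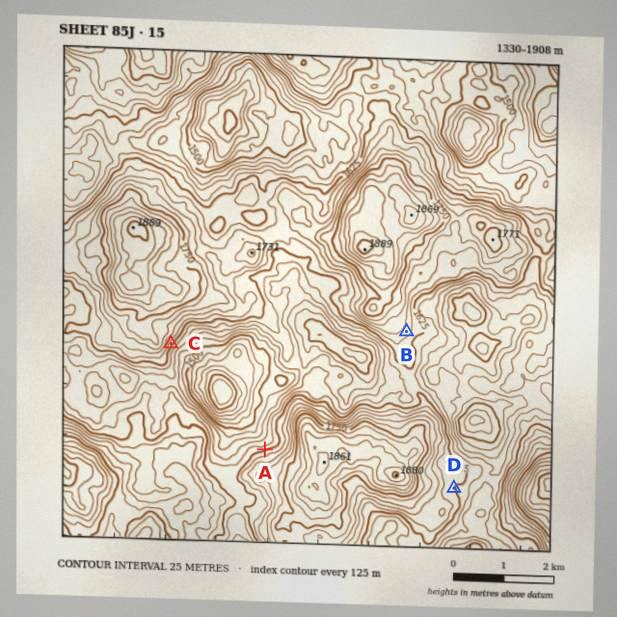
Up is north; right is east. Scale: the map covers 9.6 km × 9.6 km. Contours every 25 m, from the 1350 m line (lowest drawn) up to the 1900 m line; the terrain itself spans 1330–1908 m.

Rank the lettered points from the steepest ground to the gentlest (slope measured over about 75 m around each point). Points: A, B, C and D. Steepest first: C A B D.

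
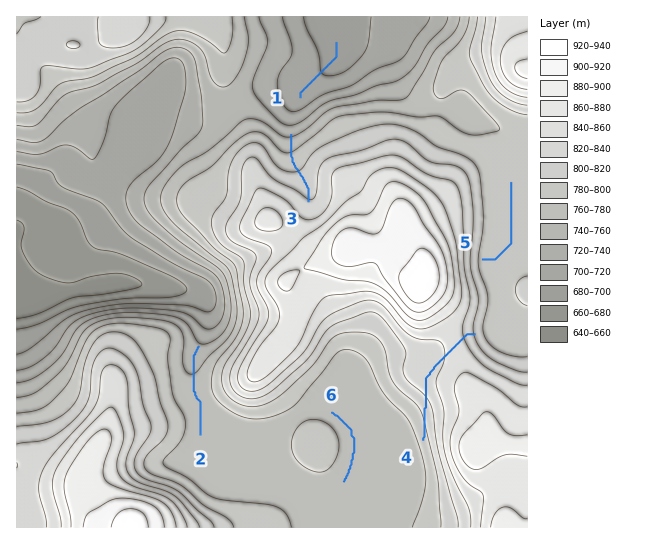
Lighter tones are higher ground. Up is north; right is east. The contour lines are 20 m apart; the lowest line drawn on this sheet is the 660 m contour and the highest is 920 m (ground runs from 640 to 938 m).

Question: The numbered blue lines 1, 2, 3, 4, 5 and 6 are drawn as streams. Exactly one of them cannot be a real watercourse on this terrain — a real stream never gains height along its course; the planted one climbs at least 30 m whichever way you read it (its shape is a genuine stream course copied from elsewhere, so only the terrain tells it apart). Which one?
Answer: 4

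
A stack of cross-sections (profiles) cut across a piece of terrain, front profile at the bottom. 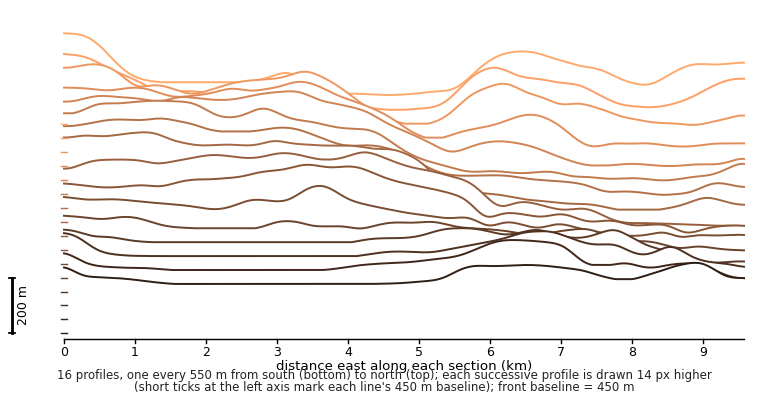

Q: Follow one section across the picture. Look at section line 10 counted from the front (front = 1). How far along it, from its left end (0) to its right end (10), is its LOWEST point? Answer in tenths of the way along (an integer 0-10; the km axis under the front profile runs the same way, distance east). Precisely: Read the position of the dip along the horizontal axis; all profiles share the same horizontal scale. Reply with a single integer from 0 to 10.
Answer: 9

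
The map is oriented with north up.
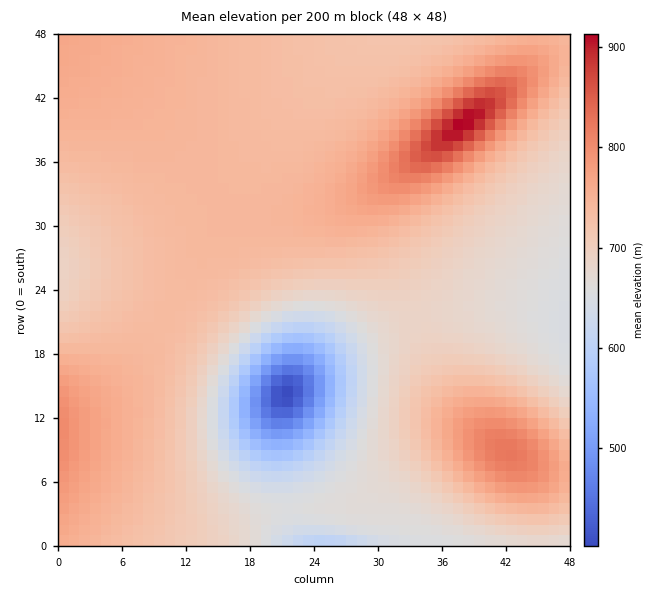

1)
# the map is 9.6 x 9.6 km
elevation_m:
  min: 400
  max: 920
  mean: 710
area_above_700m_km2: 61.7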